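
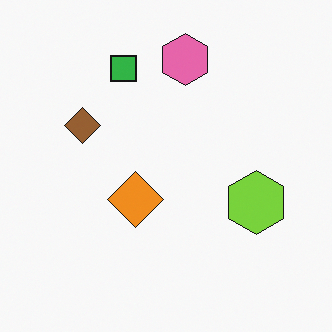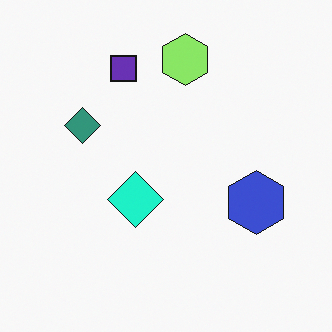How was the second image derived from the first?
It was hue-shifted through roughly a third of the color wheel.

Every shape's color has rotated by the same amount around the hue wheel — a uniform hue shift.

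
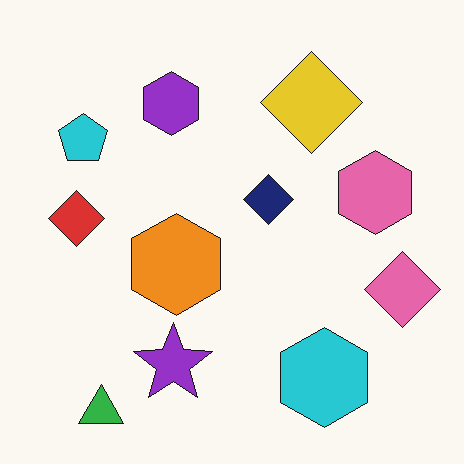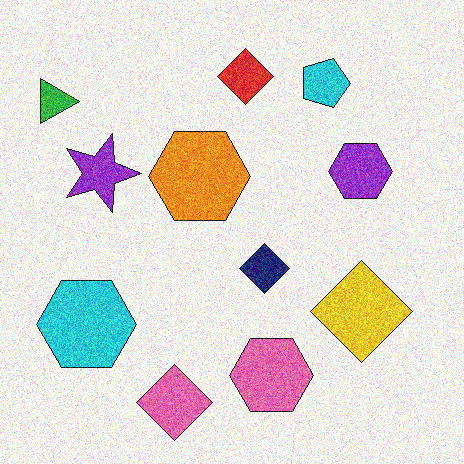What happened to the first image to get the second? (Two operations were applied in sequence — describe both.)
The transformation is: rotated 90° clockwise, then degraded with strong gaussian noise.

The green triangle sits in the bottom-left of the first image and the top-left of the second — consistent with a whole-image 90° clockwise rotation. Random speckle covers the whole image, including the flat background.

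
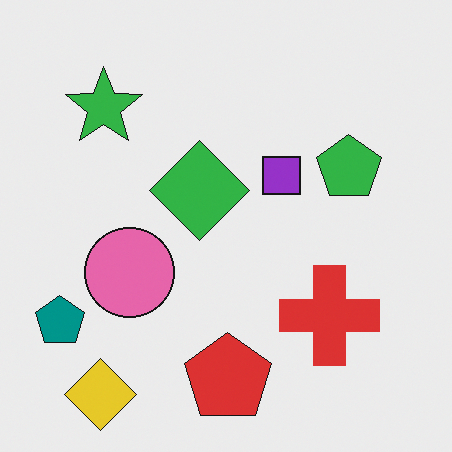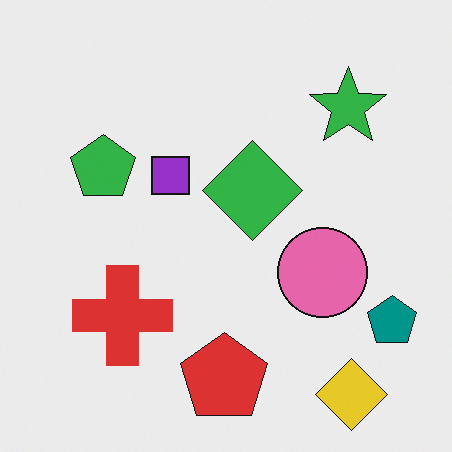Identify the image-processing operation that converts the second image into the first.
Flipped horizontally (left ↔ right).

The teal pentagon is in the bottom-right of the second image and the bottom-left of the first — shapes on opposite sides of the vertical midline have swapped in a mirror flip.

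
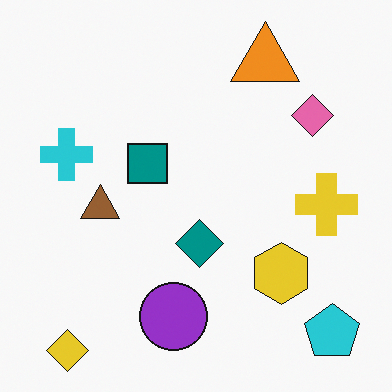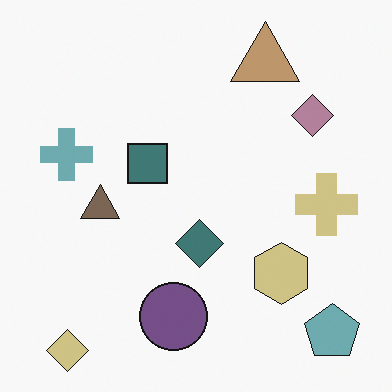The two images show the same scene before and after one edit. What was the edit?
The transformation is: heavily desaturated.

All colors are more muted and greyish — a global saturation change.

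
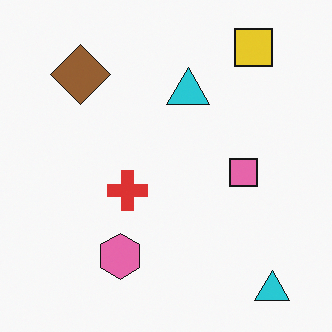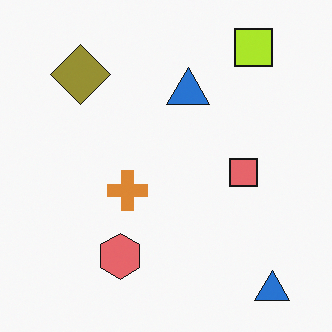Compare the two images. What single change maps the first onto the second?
The image was hue-shifted slightly.

Every shape's color has rotated by the same amount around the hue wheel — a uniform hue shift.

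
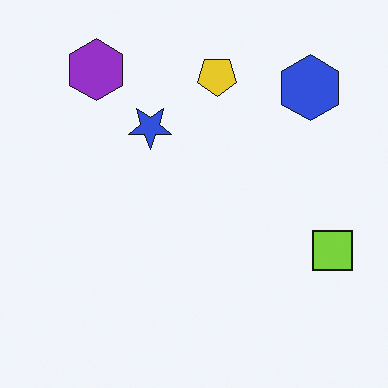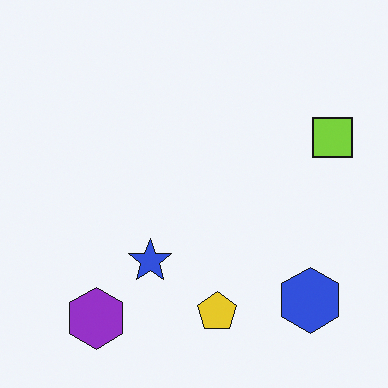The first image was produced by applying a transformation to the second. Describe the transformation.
The first image is the second flipped vertically (top ↔ bottom).

The purple hexagon is in the bottom-left of the second image and the top-left of the first — shapes on opposite sides of the horizontal midline have swapped in a mirror flip.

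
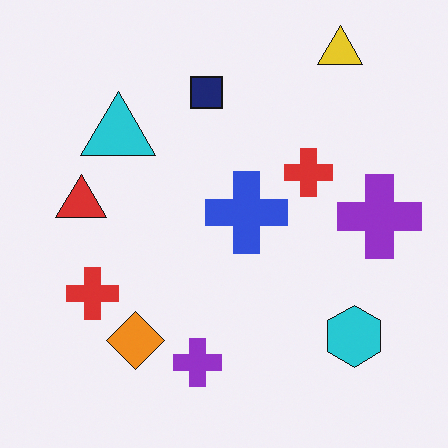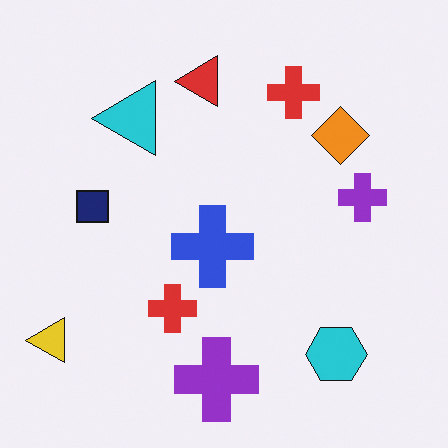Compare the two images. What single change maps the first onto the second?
This is the original image transposed (reflected across the top-left ↔ bottom-right diagonal).

Shapes have swapped their row and column positions — what was in the top-right is now in the bottom-left — a diagonal reflection.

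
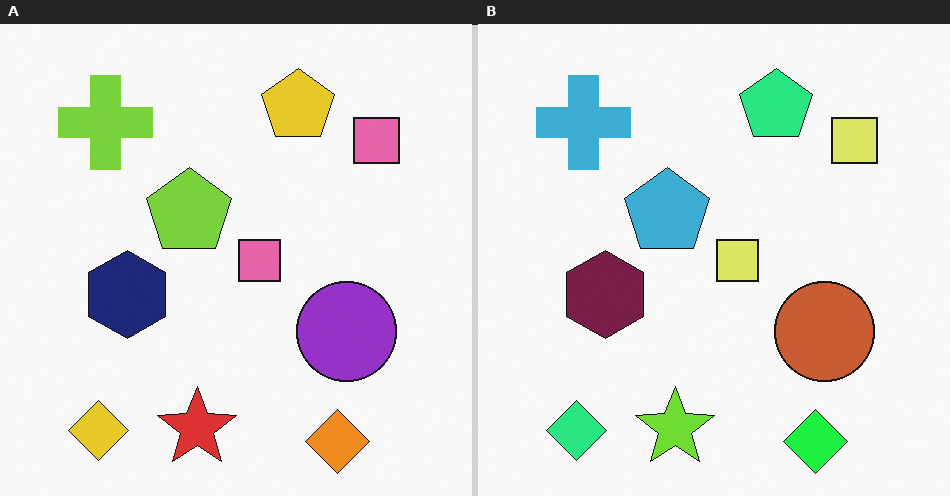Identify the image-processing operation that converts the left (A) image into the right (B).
Hue-shifted noticeably.

Every shape's color has rotated by the same amount around the hue wheel — a uniform hue shift.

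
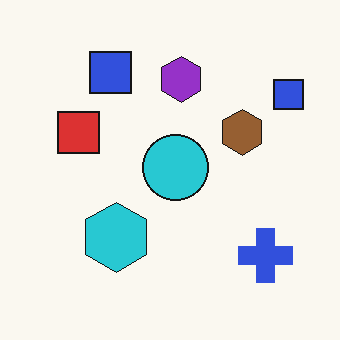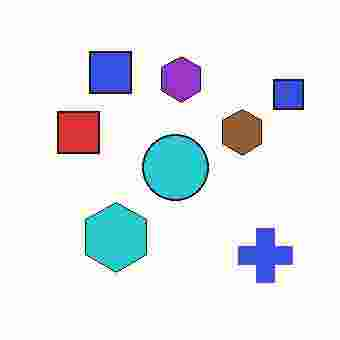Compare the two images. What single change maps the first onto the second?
The transformation is: heavily JPEG-compressed with obvious blocking artifacts.

Blocky 8×8 compression artifacts appear around shape edges and the flat background shows ringing — characteristic JPEG degradation.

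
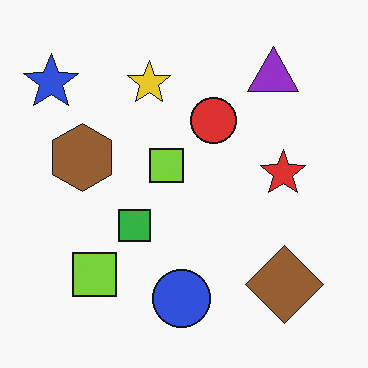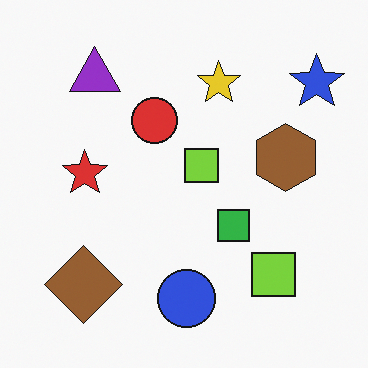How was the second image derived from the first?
The second image is the first flipped horizontally (left ↔ right).

The blue star is in the top-left of the first image and the top-right of the second — shapes on opposite sides of the vertical midline have swapped in a mirror flip.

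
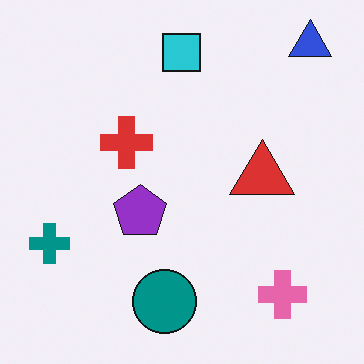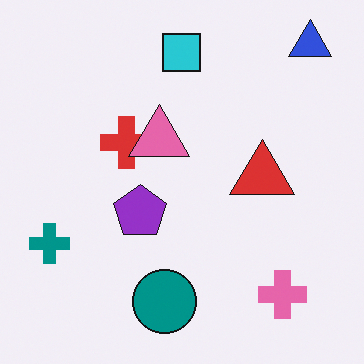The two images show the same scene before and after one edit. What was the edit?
The transformation is: overlaid with an additional pink triangle.

A pink triangle appears in the second image that is absent from the first.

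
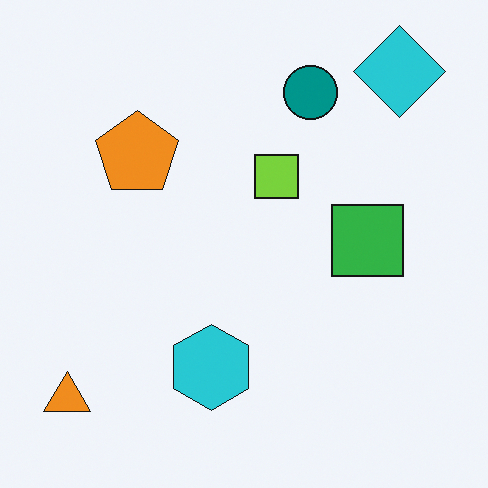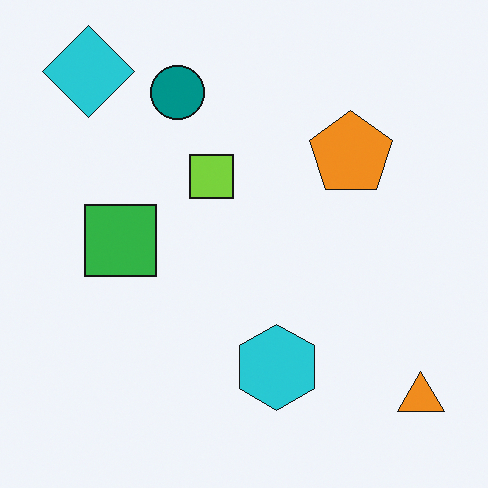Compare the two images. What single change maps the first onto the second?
This is the original image flipped horizontally (left ↔ right).

The orange triangle is in the bottom-left of the first image and the bottom-right of the second — shapes on opposite sides of the vertical midline have swapped in a mirror flip.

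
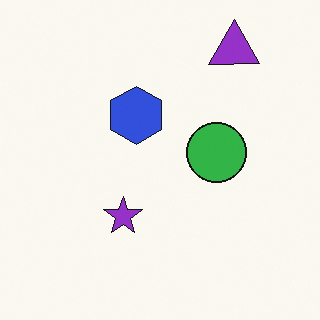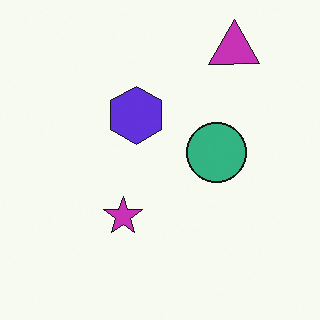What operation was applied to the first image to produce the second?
The image was hue-shifted by a small amount.

Every shape's color has rotated by the same amount around the hue wheel — a uniform hue shift.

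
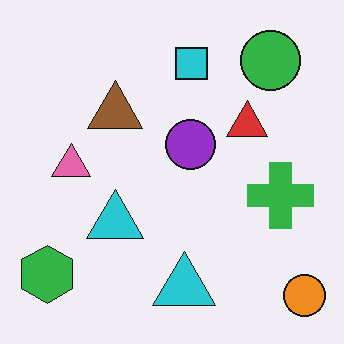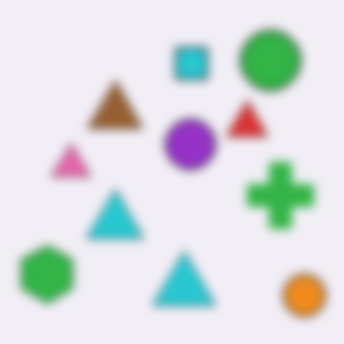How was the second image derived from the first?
The transformation is: heavily blurred.

Shape edges and outlines are uniformly softened across the whole image.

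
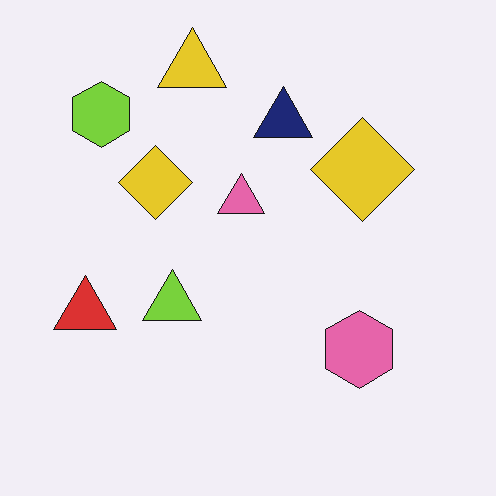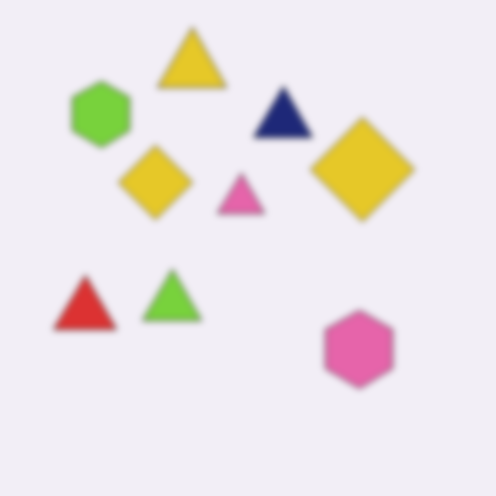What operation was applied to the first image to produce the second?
The image was moderately blurred.

Shape edges and outlines are uniformly softened across the whole image.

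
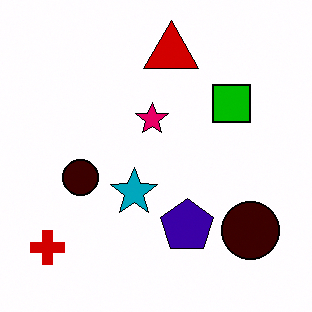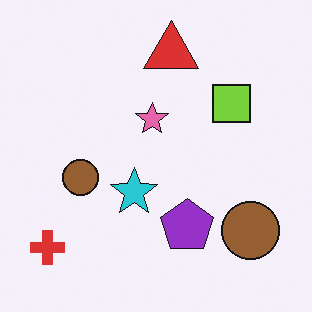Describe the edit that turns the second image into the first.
It was given much higher contrast.

Tones are pushed away from mid-grey across the whole image — a global contrast change.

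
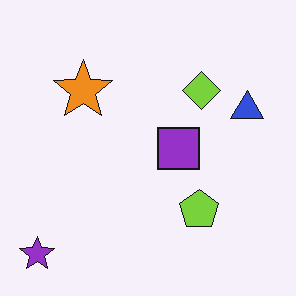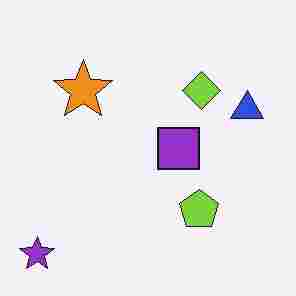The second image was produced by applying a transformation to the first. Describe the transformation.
This is the original image degraded with heavy JPEG compression.

Blocky 8×8 compression artifacts appear around shape edges and the flat background shows ringing — characteristic JPEG degradation.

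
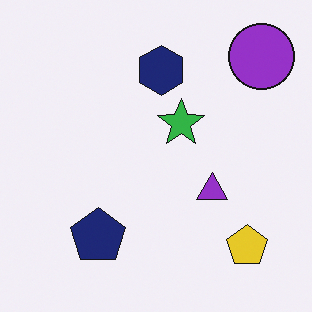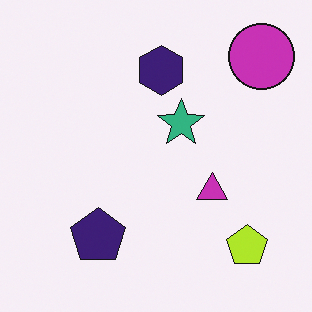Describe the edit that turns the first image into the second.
The image was hue-shifted slightly.

Every shape's color has rotated by the same amount around the hue wheel — a uniform hue shift.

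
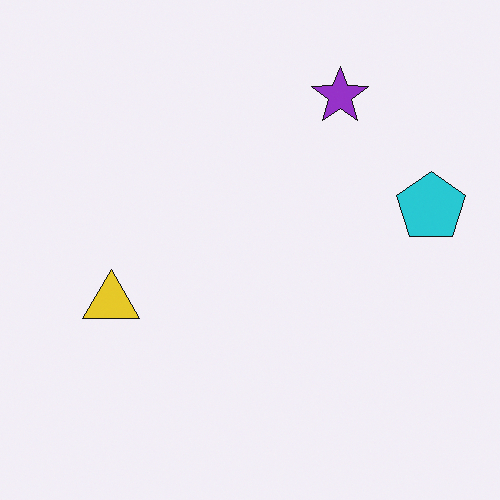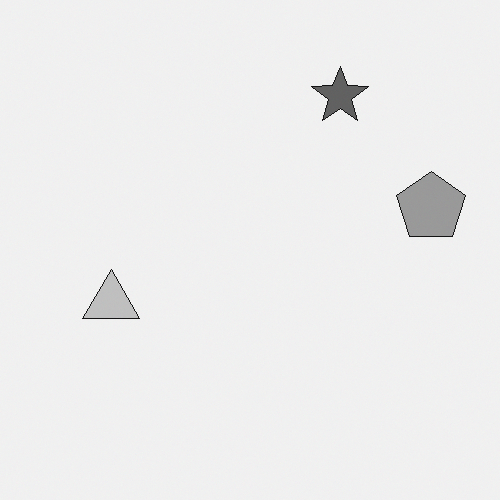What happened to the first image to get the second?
The second image is the first converted to grayscale.

All color is removed — every shape is now a shade of grey.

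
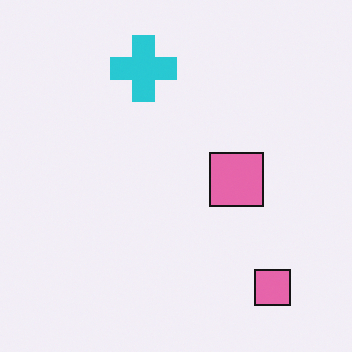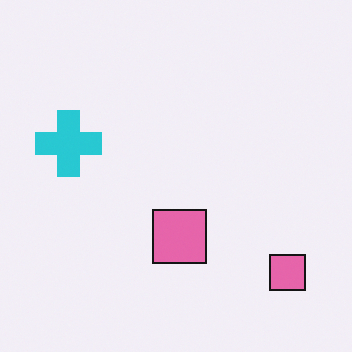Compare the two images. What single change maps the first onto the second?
It was transposed (reflected across the top-left ↔ bottom-right diagonal).

Shapes have swapped their row and column positions — what was in the top-right is now in the bottom-left — a diagonal reflection.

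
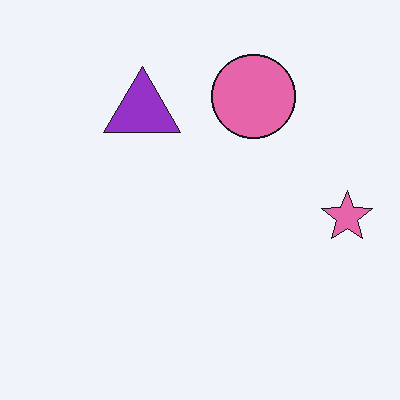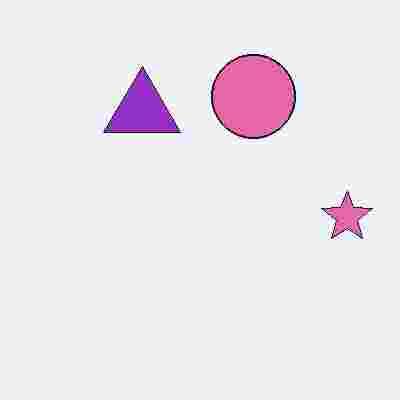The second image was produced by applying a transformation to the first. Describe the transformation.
The second image is the first heavily JPEG-compressed with obvious blocking artifacts.

Blocky 8×8 compression artifacts appear around shape edges and the flat background shows ringing — characteristic JPEG degradation.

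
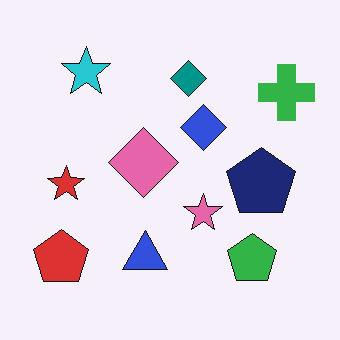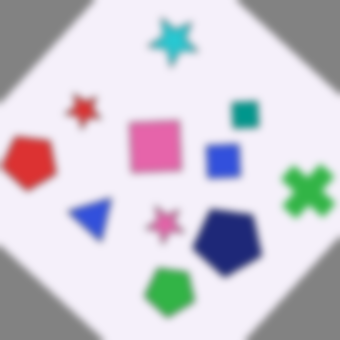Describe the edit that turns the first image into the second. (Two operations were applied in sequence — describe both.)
The image was rotated clockwise by a large amount — several tens of degrees, then moderately blurred.

Every shape is tilted by the same angle and the image corners show triangular fill wedges — a whole-image rotation by a non-right angle. Shape edges and outlines are uniformly softened across the whole image.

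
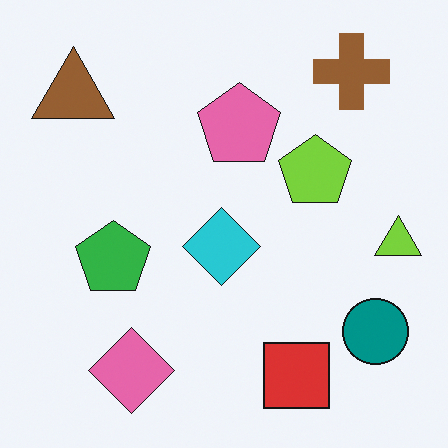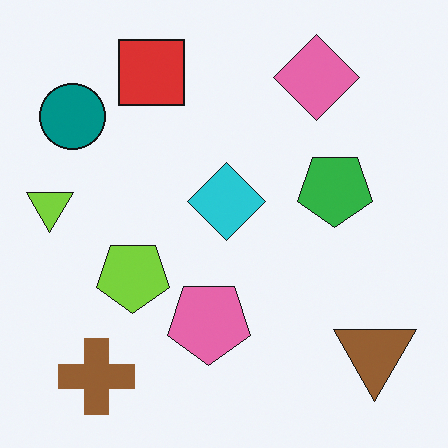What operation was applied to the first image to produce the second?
Rotated 180°.

The brown triangle sits in the top-left of the first image and the bottom-right of the second — consistent with a whole-image 180° rotation.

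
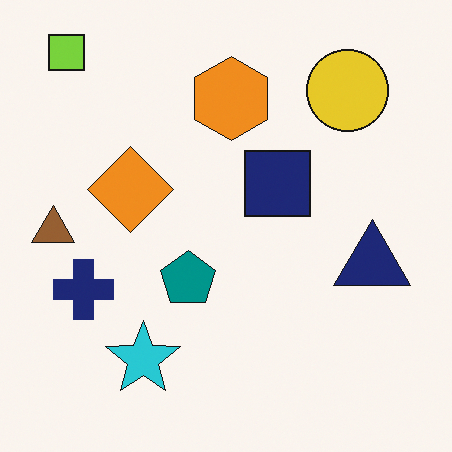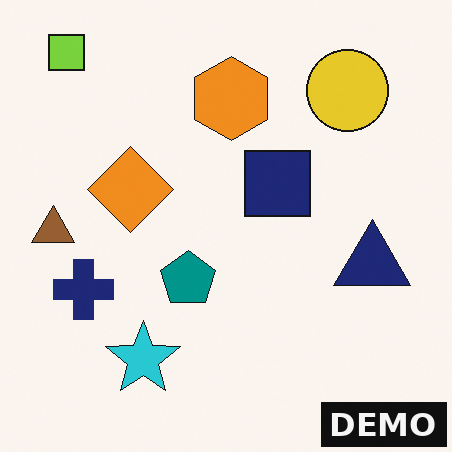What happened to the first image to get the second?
It was watermarked with the text "DEMO" in the lower-right corner.

A dark label reading "DEMO" appears in the lower-right corner.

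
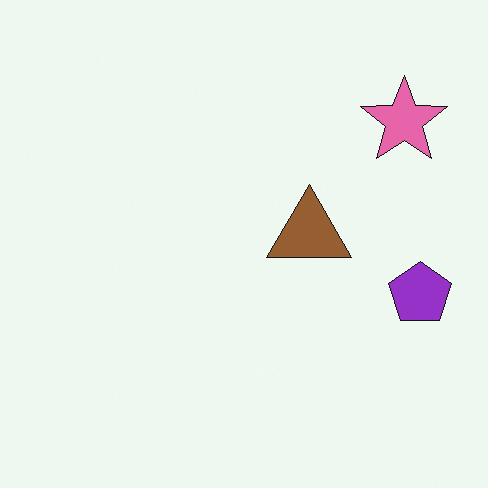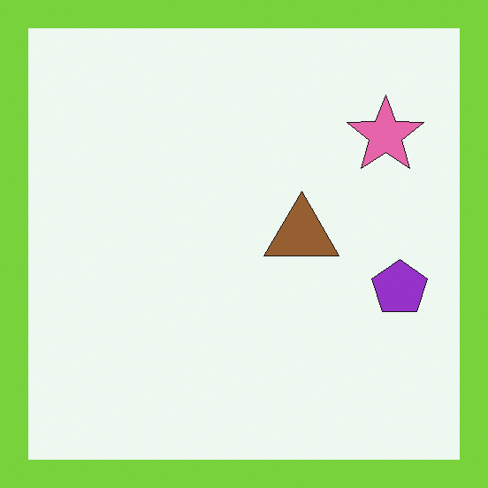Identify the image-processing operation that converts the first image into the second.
The image was framed with a lime border.

A solid lime frame runs around the edge of the second image, with the content slightly shrunk inside it.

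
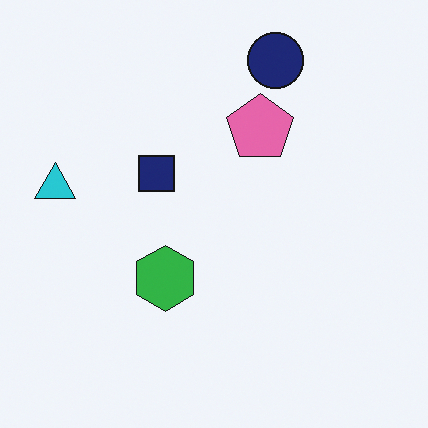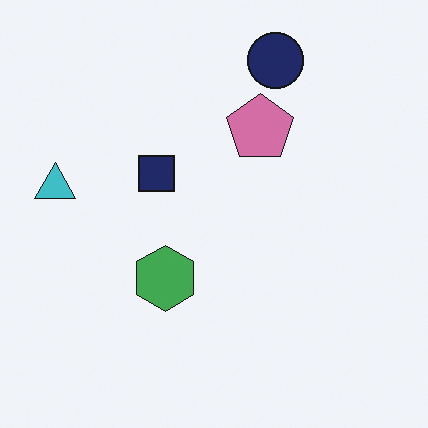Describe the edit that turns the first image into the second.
It was slightly desaturated.

All colors are more muted and greyish — a global saturation change.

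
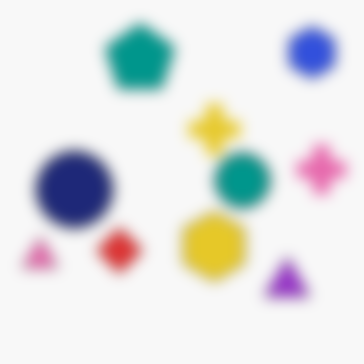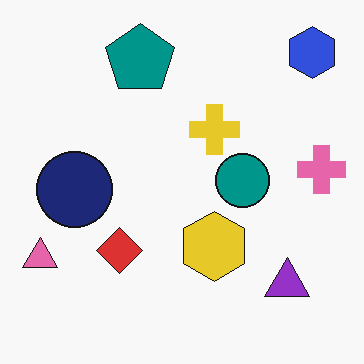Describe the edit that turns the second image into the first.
It was heavily blurred.

Shape edges and outlines are uniformly softened across the whole image.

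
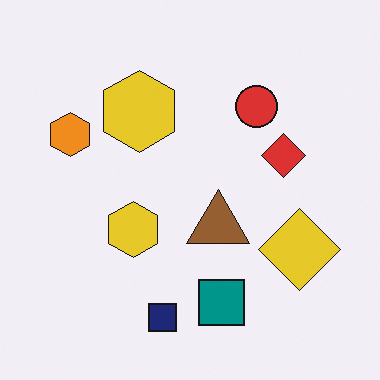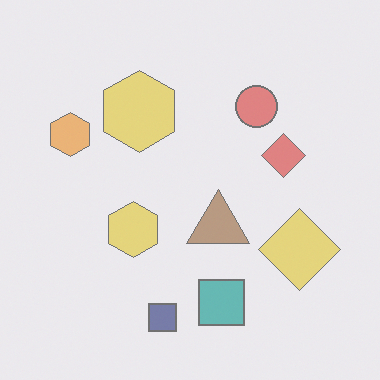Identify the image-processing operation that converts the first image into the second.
It was washed out (contrast reduced).

Tones are pushed toward mid-grey across the whole image — a global contrast change.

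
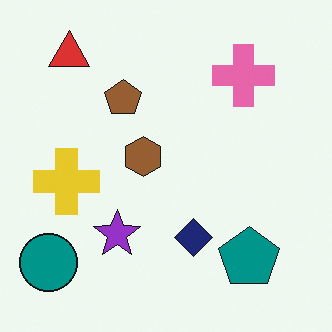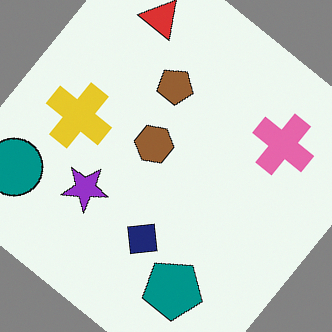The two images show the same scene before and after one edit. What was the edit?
Rotated clockwise by a large amount — several tens of degrees.

Every shape is tilted by the same angle and the image corners show triangular fill wedges — a whole-image rotation by a non-right angle.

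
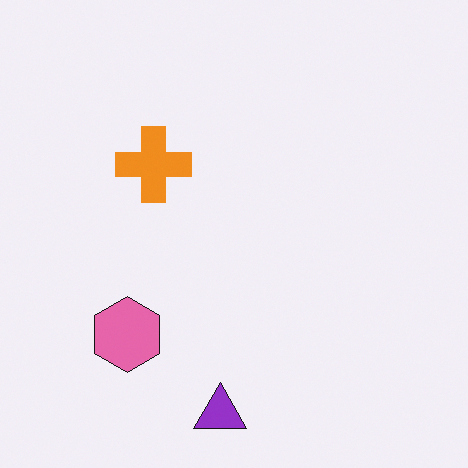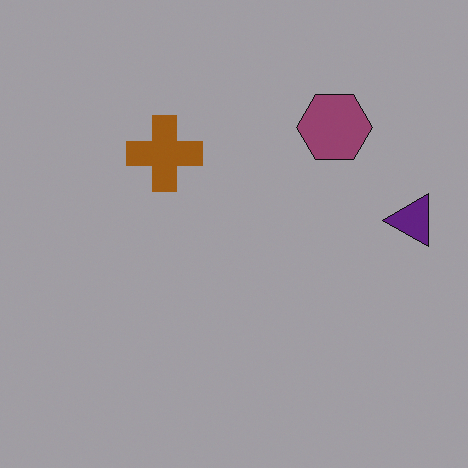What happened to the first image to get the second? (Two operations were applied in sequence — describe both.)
The second image is the first transposed (reflected across the top-left ↔ bottom-right diagonal), then darkened a lot.

Shapes have swapped their row and column positions — what was in the top-right is now in the bottom-left — a diagonal reflection. Every pixel — background and shapes alike — is uniformly darkened.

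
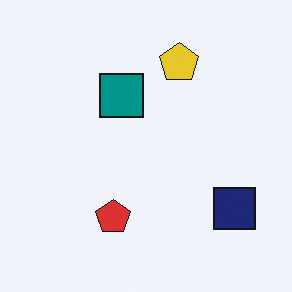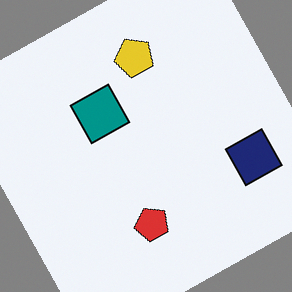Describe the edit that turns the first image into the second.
The transformation is: rotated counter-clockwise by a clearly visible amount.

Every shape is tilted by the same angle and the image corners show triangular fill wedges — a whole-image rotation by a non-right angle.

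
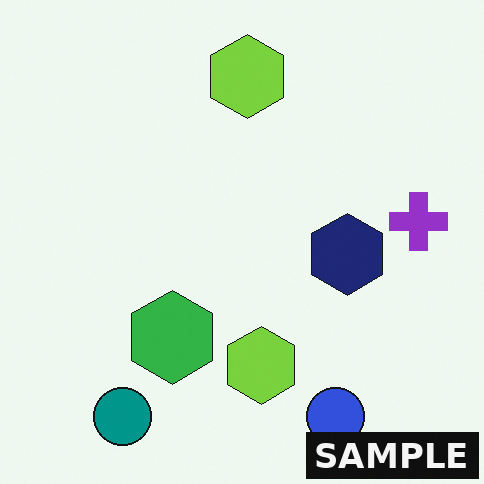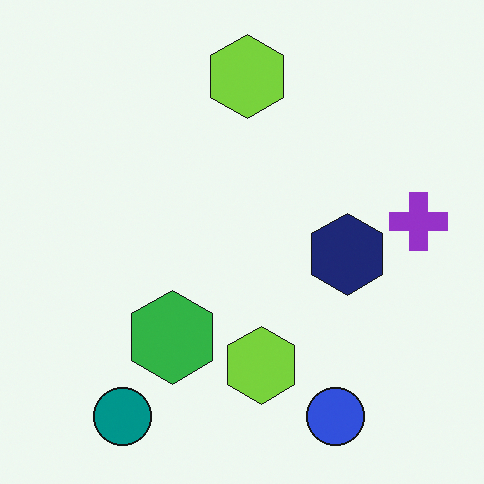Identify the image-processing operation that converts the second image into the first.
The image was watermarked with the text "SAMPLE" in the lower-right corner.

A dark label reading "SAMPLE" appears in the lower-right corner.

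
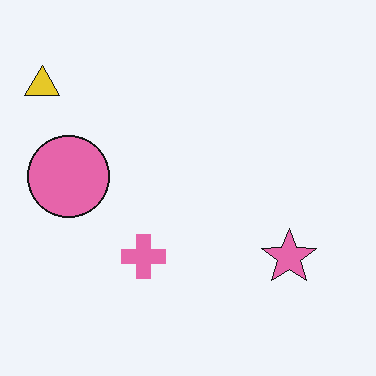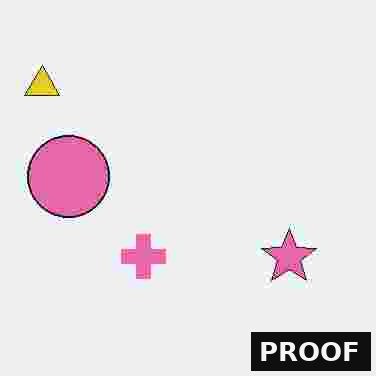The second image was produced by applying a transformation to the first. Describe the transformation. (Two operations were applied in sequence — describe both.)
The transformation is: degraded with heavy JPEG compression, then watermarked with the text "PROOF" in the lower-right corner.

Blocky 8×8 compression artifacts appear around shape edges and the flat background shows ringing — characteristic JPEG degradation. A dark label reading "PROOF" appears in the lower-right corner.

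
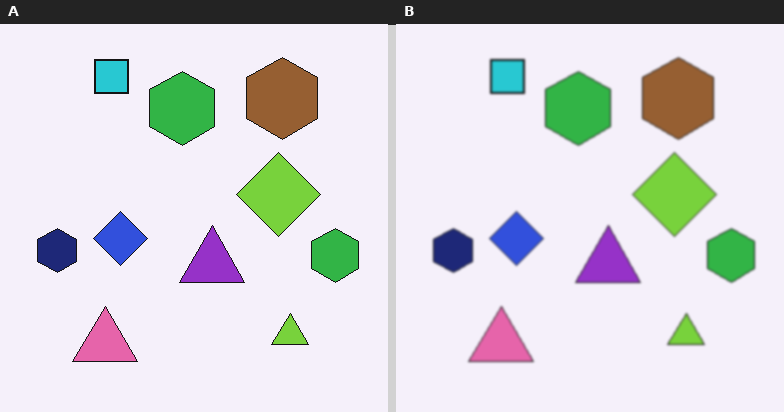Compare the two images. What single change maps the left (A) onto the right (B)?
Lightly blurred.

Shape edges and outlines are uniformly softened across the whole image.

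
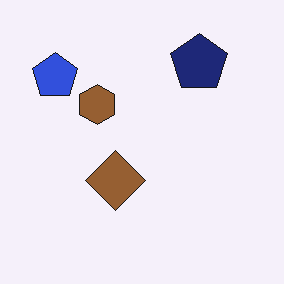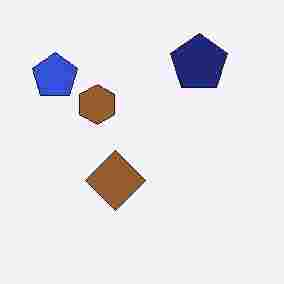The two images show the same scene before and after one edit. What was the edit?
This is the original image degraded with heavy JPEG compression.

Blocky 8×8 compression artifacts appear around shape edges and the flat background shows ringing — characteristic JPEG degradation.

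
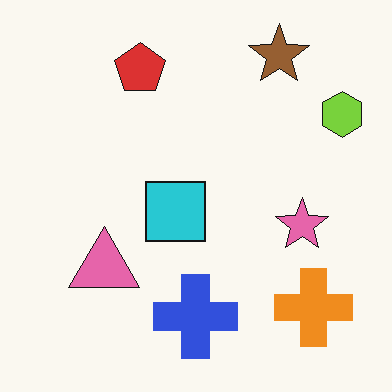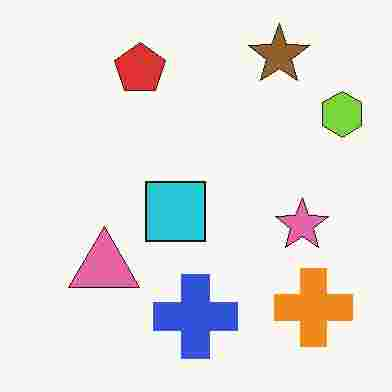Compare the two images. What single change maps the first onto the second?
The image was degraded with heavy JPEG compression.

Blocky 8×8 compression artifacts appear around shape edges and the flat background shows ringing — characteristic JPEG degradation.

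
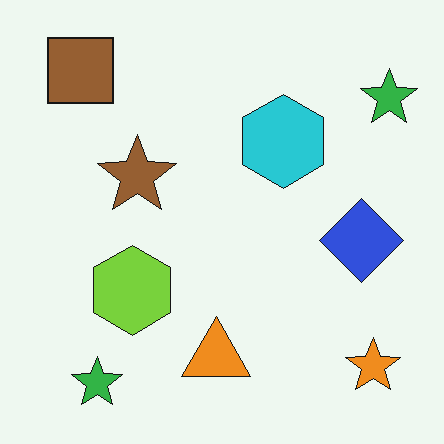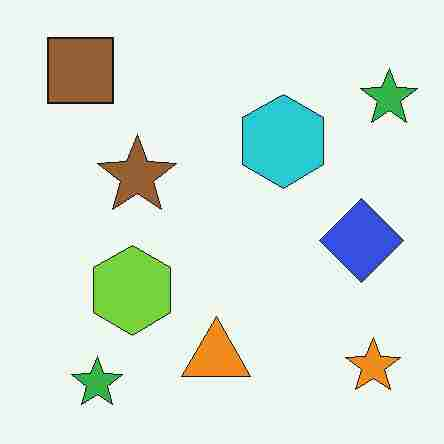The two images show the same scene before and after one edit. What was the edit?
The second image is the first heavily JPEG-compressed with obvious blocking artifacts.

Blocky 8×8 compression artifacts appear around shape edges and the flat background shows ringing — characteristic JPEG degradation.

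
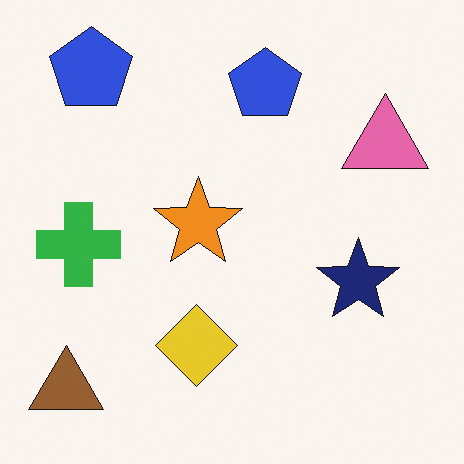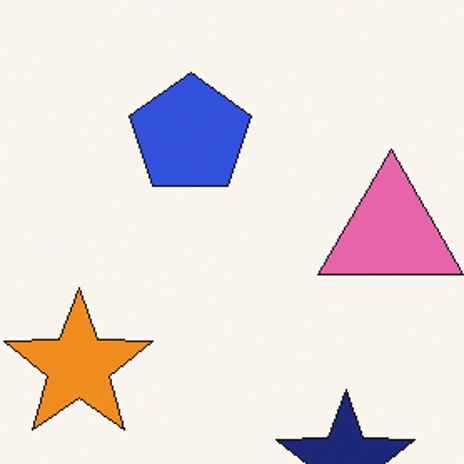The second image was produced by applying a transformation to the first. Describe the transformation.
The image was cropped tightly and scaled back up.

The visible shapes are larger and the field of view is narrower; shapes near the original edges may be partly or wholly outside the frame — a crop-and-rescale.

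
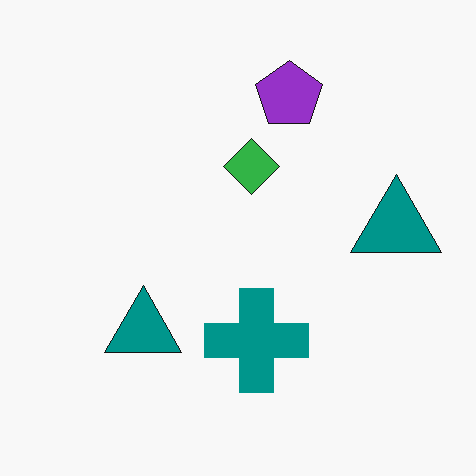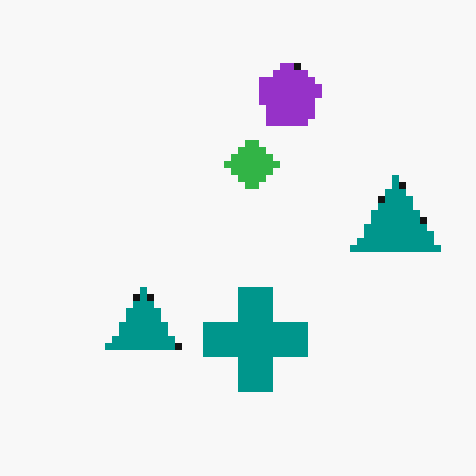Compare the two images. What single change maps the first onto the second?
This is the original image pixelated into visible square blocks.

Shapes are reduced to large square blocks; fine edges and outlines are lost — a downscale-then-upscale (mosaic) effect.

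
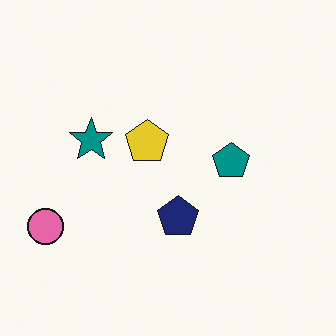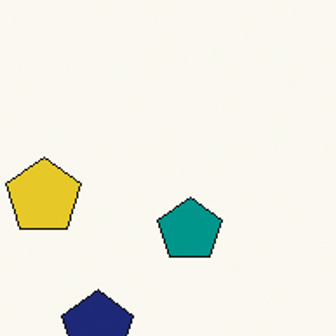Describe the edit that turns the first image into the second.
It was cropped to a noticeably smaller region and rescaled.

The visible shapes are larger and the field of view is narrower; shapes near the original edges may be partly or wholly outside the frame — a crop-and-rescale.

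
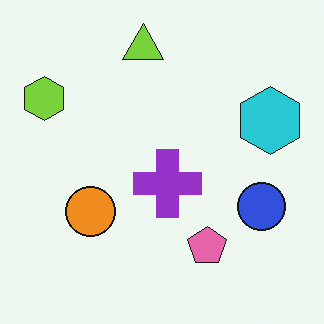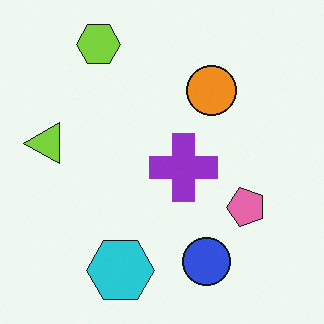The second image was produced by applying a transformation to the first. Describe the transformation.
The image was transposed (reflected across the top-left ↔ bottom-right diagonal).

Shapes have swapped their row and column positions — what was in the top-right is now in the bottom-left — a diagonal reflection.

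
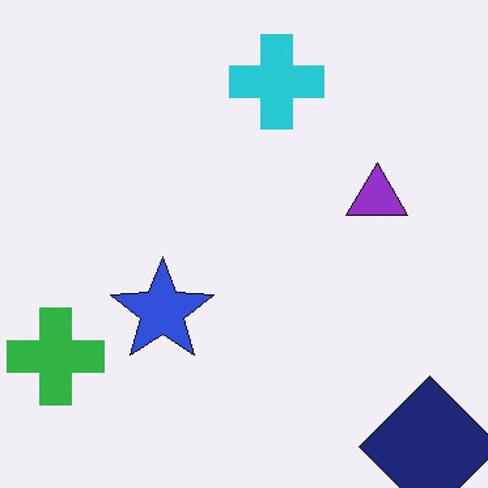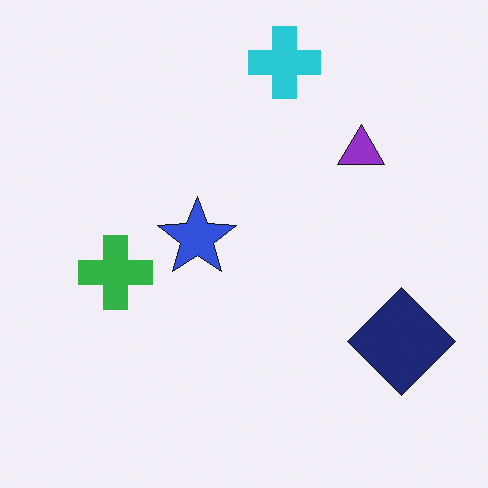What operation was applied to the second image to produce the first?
It was cropped to a modestly smaller region and rescaled.

The visible shapes are larger and the field of view is narrower; shapes near the original edges may be partly or wholly outside the frame — a crop-and-rescale.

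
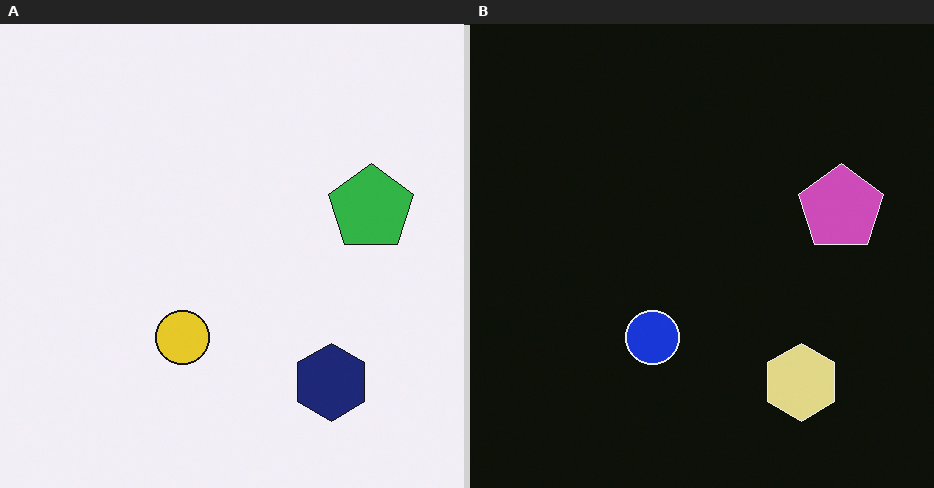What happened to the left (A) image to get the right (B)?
It was color-inverted (negative).

The light background has become dark and every shape's color is its complement — a photographic negative.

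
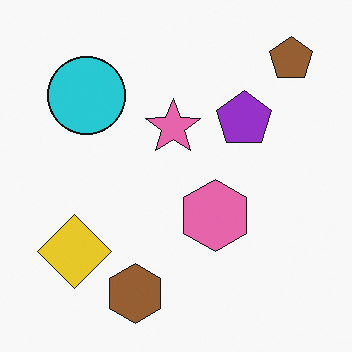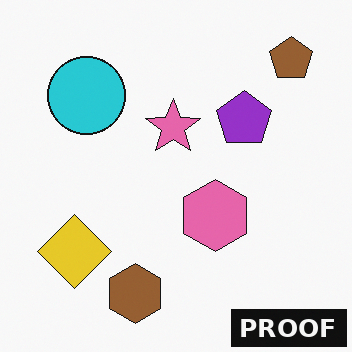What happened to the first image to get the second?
The image was watermarked with the text "PROOF" in the lower-right corner.

A dark label reading "PROOF" appears in the lower-right corner.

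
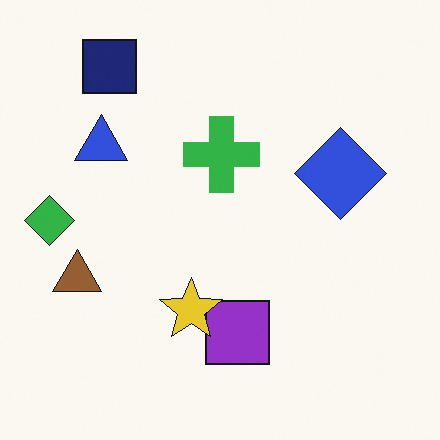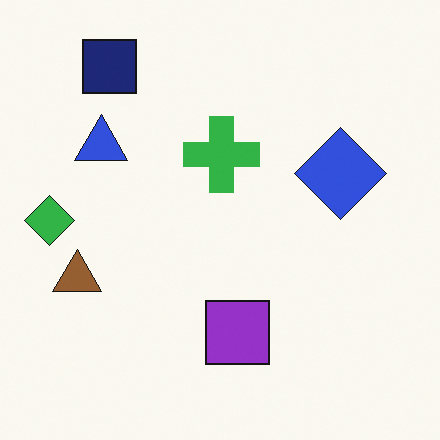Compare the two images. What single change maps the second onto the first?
Overlaid with an additional yellow star.

A yellow star appears in the first image that is absent from the second.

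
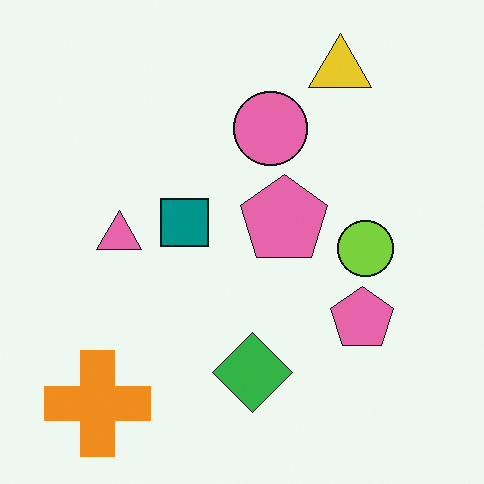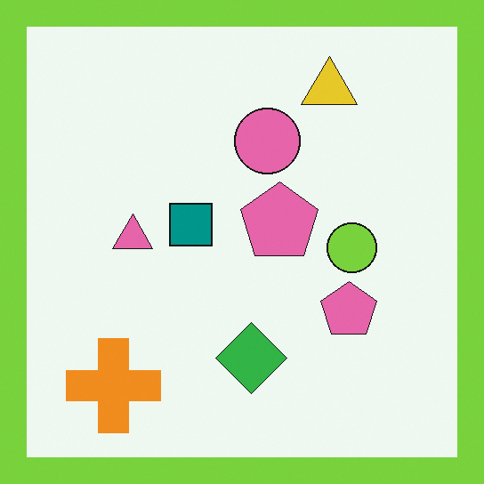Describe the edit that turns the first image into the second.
This is the original image framed with a lime border.

A solid lime frame runs around the edge of the second image, with the content slightly shrunk inside it.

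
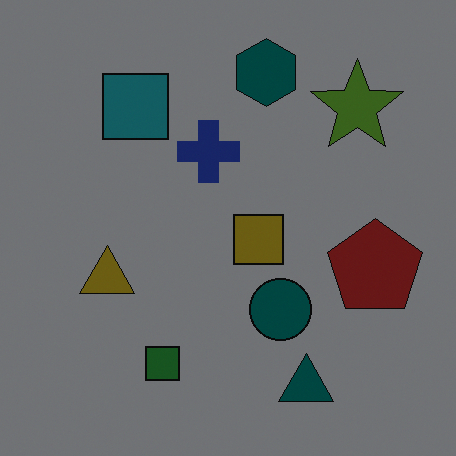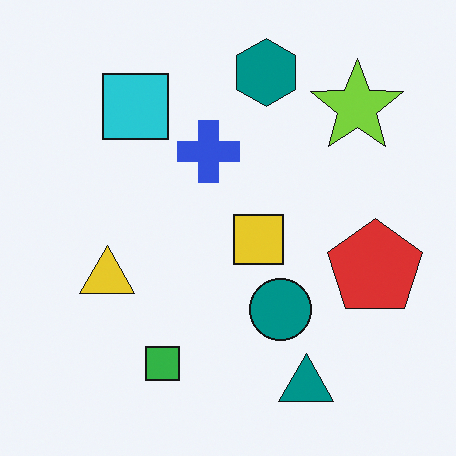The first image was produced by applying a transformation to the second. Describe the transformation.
The transformation is: darkened a lot.

Every pixel — background and shapes alike — is uniformly darkened.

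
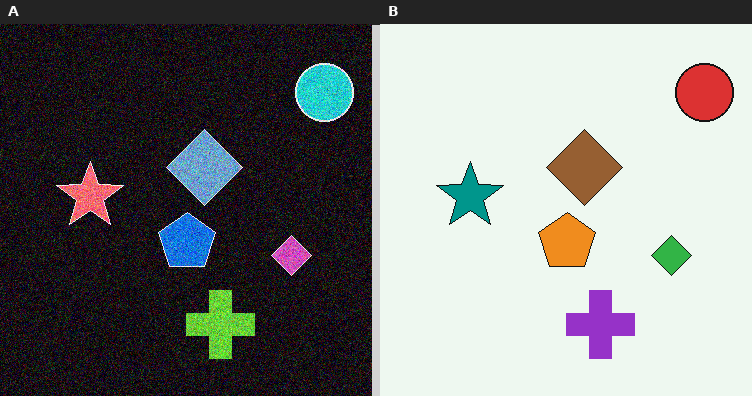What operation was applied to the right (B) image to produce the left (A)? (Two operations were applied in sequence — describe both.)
The image was color-inverted (negative), then degraded with strong gaussian noise.

The light background has become dark and every shape's color is its complement — a photographic negative. Random speckle covers the whole image, including the flat background.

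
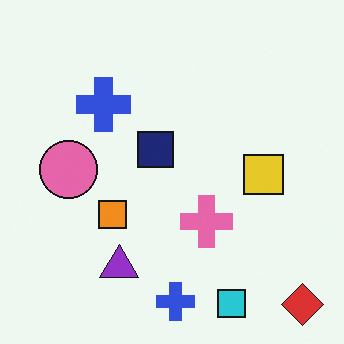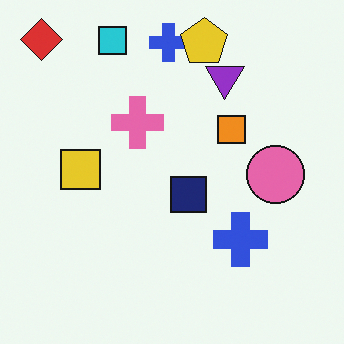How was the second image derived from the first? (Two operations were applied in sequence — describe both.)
The transformation is: rotated 180°, then overlaid with an additional yellow pentagon.

The red diamond sits in the bottom-right of the first image and the top-left of the second — consistent with a whole-image 180° rotation. A yellow pentagon appears in the second image that is absent from the first.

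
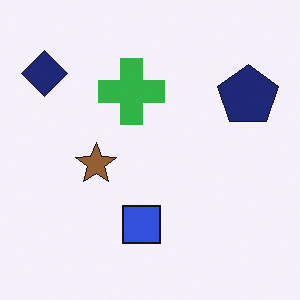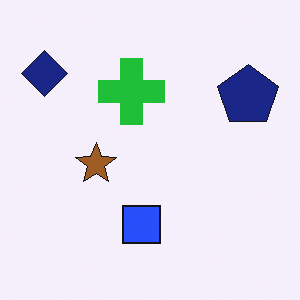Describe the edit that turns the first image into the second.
The image was slightly oversaturated.

All colors are more vivid — a global saturation change.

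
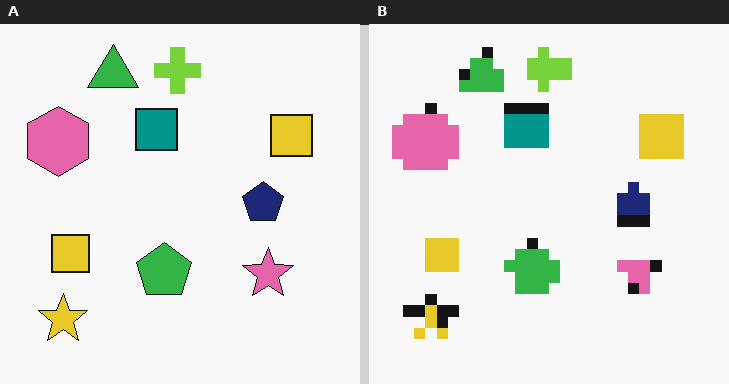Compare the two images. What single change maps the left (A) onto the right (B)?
The transformation is: heavily pixelated into large blocks.

Shapes are reduced to large square blocks; fine edges and outlines are lost — a downscale-then-upscale (mosaic) effect.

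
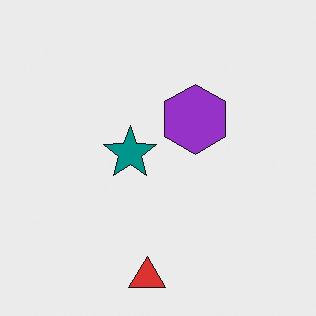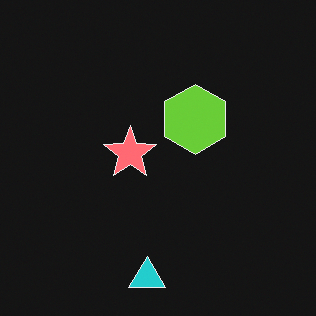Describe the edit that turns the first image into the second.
The second image is the first color-inverted (negative).

The light background has become dark and every shape's color is its complement — a photographic negative.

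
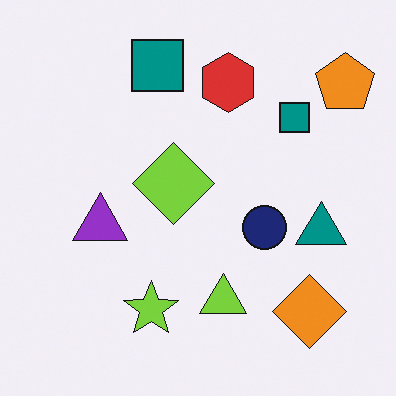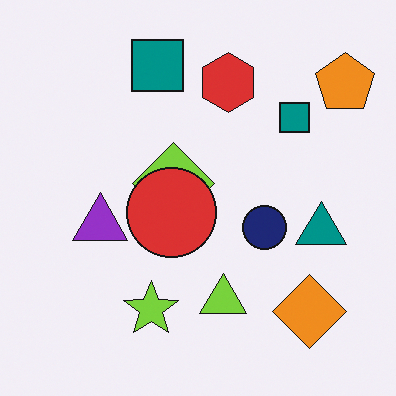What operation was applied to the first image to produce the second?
It was overlaid with an additional red circle.

A red circle appears in the second image that is absent from the first.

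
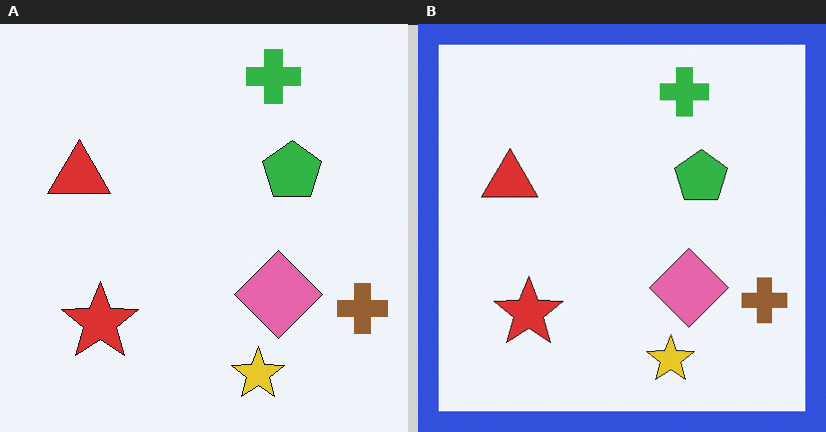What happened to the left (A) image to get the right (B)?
The transformation is: framed with a blue border.

A solid blue frame runs around the edge of the right (B) image, with the content slightly shrunk inside it.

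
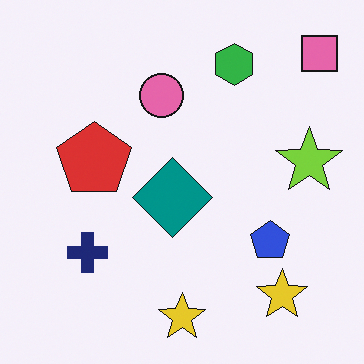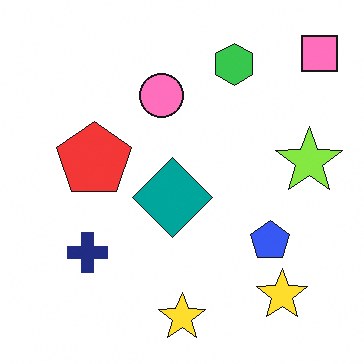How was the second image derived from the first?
The transformation is: brightened a little.

Every pixel — background and shapes alike — is uniformly brightened.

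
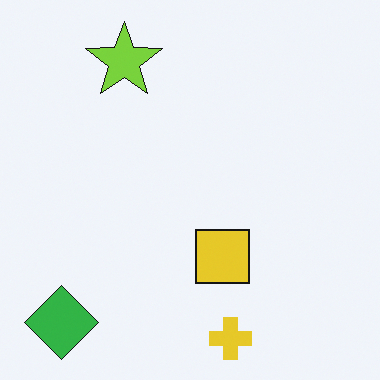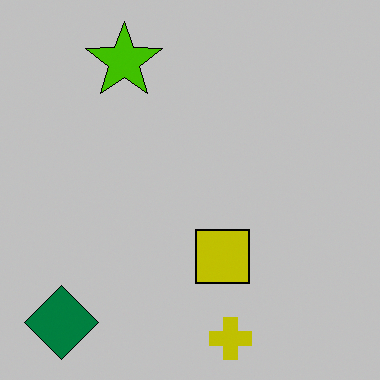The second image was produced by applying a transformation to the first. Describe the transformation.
The second image is the first heavily posterized to just a handful of flat colors.

Each flat color has snapped to a coarser quantized level — most visibly, the near-white background has dropped to a flat grey.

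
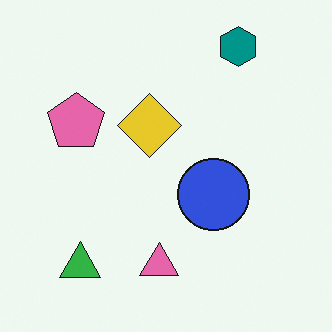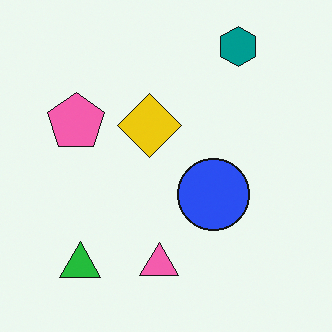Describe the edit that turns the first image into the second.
This is the original image slightly oversaturated.

All colors are more vivid — a global saturation change.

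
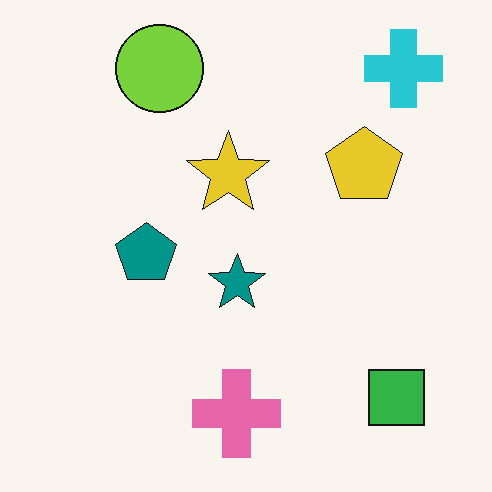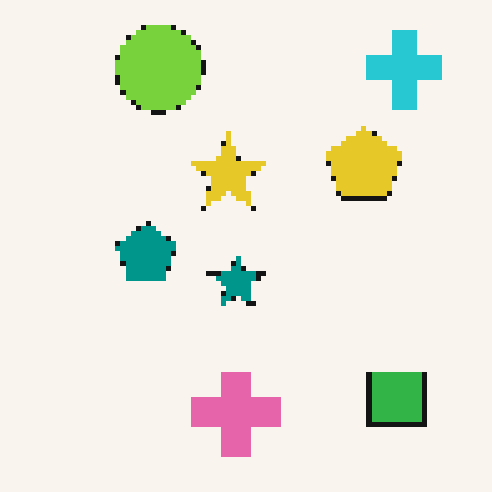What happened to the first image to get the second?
The image was lightly pixelated (a mild mosaic effect).

Shapes are reduced to large square blocks; fine edges and outlines are lost — a downscale-then-upscale (mosaic) effect.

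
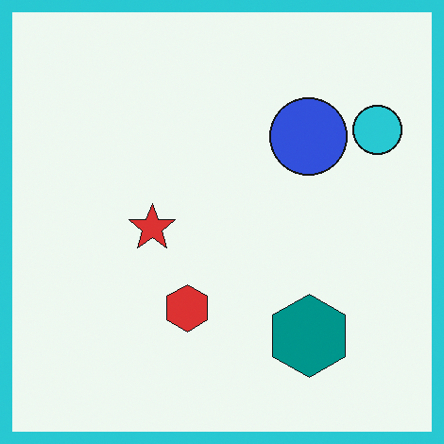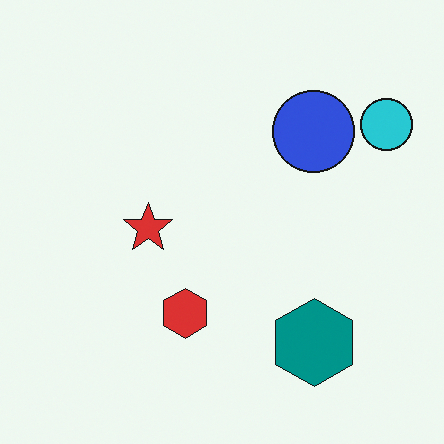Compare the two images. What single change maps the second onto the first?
The transformation is: framed with a cyan border.

A solid cyan frame runs around the edge of the first image, with the content slightly shrunk inside it.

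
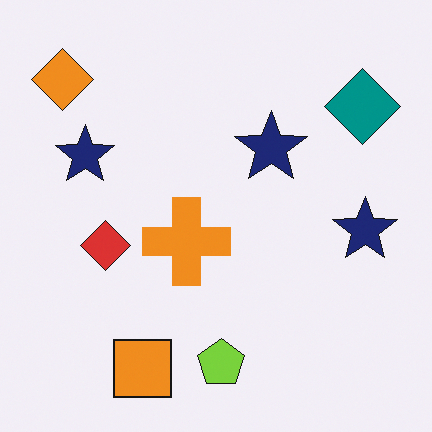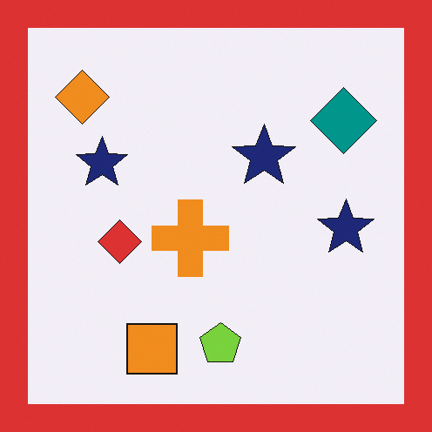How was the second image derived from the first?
Framed with a red border.

A solid red frame runs around the edge of the second image, with the content slightly shrunk inside it.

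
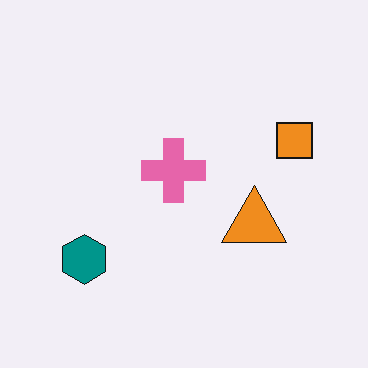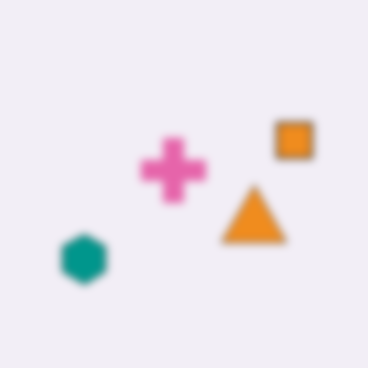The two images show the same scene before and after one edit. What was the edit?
The second image is the first moderately blurred.

Shape edges and outlines are uniformly softened across the whole image.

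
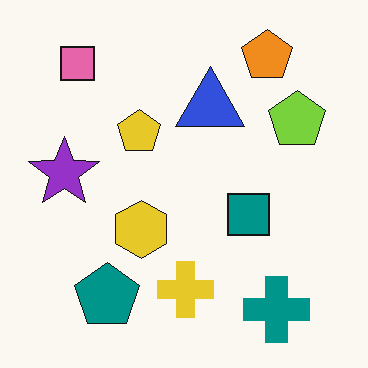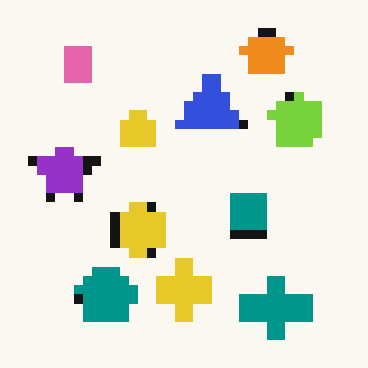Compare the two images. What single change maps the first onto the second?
Coarsely pixelated.

Shapes are reduced to large square blocks; fine edges and outlines are lost — a downscale-then-upscale (mosaic) effect.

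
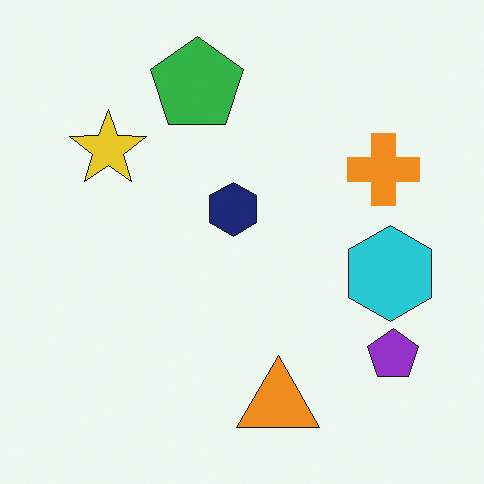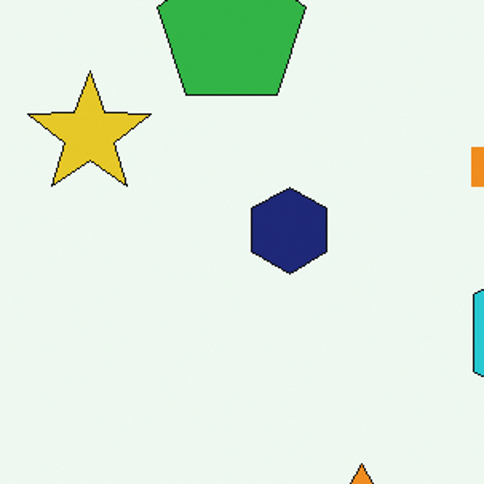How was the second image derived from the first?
It was cropped to a modestly smaller region and rescaled.

The visible shapes are larger and the field of view is narrower; shapes near the original edges may be partly or wholly outside the frame — a crop-and-rescale.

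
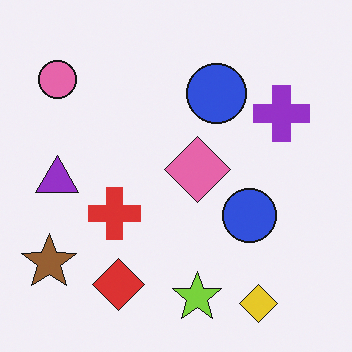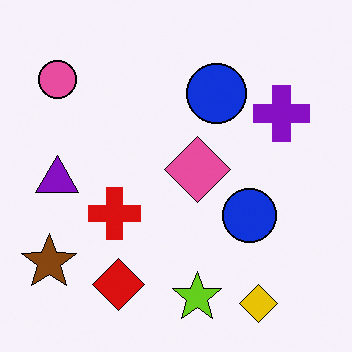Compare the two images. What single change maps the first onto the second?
Given slightly increased contrast.

Tones are pushed away from mid-grey across the whole image — a global contrast change.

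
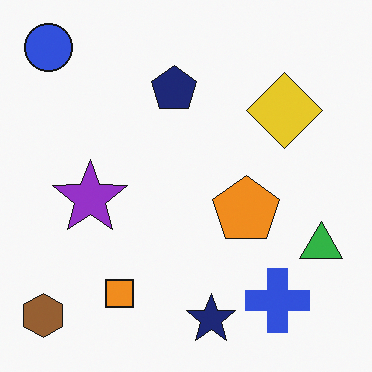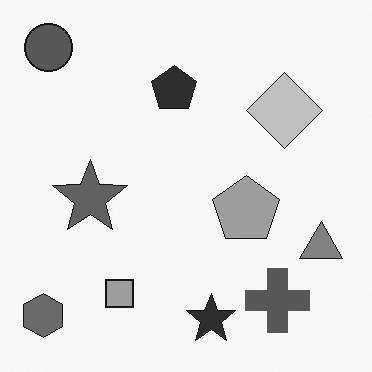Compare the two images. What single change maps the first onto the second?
The image was converted to grayscale.

All color is removed — every shape is now a shade of grey.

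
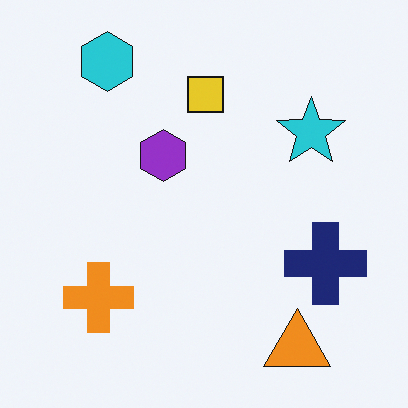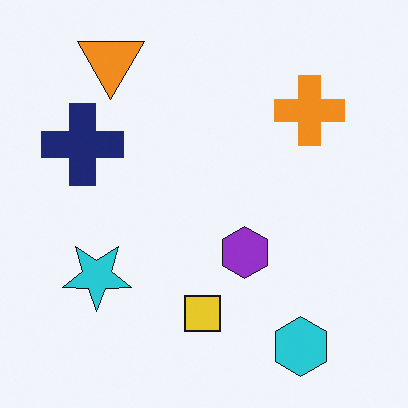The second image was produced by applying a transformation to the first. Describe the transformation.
The transformation is: rotated 180°.

The cyan hexagon sits in the top-left of the first image and the bottom-right of the second — consistent with a whole-image 180° rotation.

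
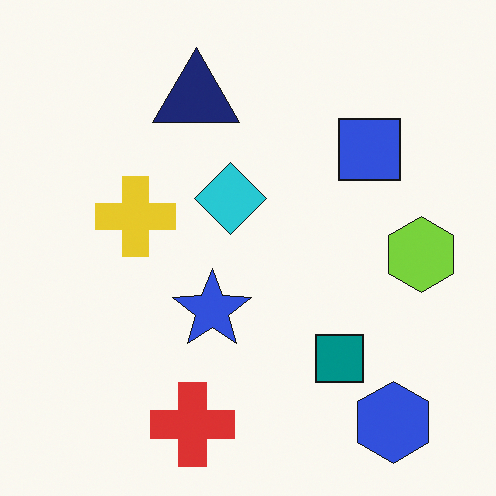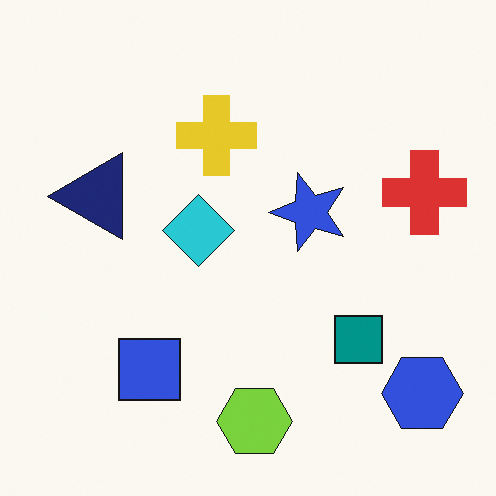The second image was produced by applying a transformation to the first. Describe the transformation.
It was transposed (reflected across the top-left ↔ bottom-right diagonal).

Shapes have swapped their row and column positions — what was in the top-right is now in the bottom-left — a diagonal reflection.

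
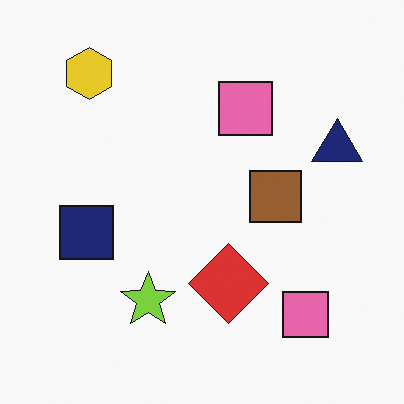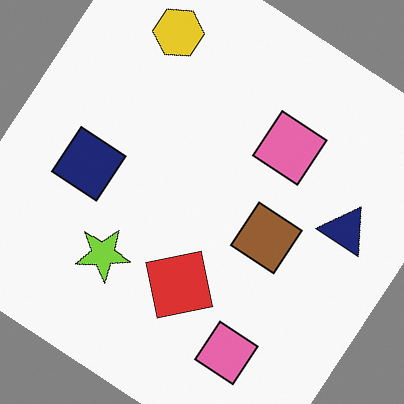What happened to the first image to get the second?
This is the original image rotated clockwise by a large amount — several tens of degrees.

Every shape is tilted by the same angle and the image corners show triangular fill wedges — a whole-image rotation by a non-right angle.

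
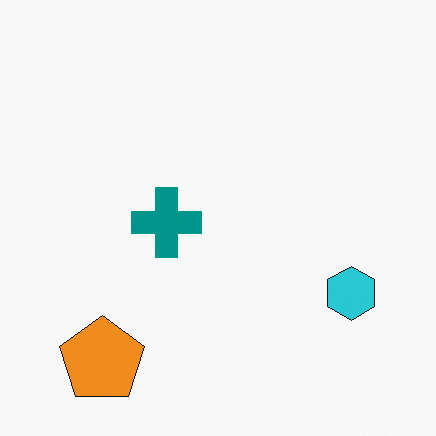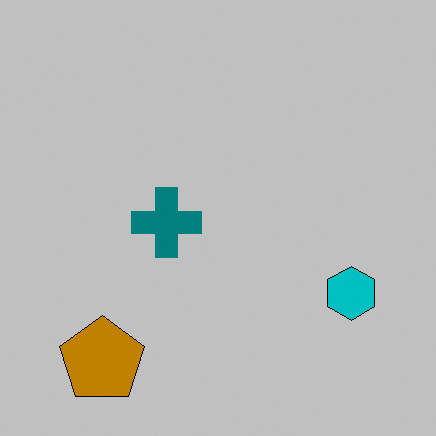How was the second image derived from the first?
This is the original image aggressively posterized.

Each flat color has snapped to a coarser quantized level — most visibly, the near-white background has dropped to a flat grey.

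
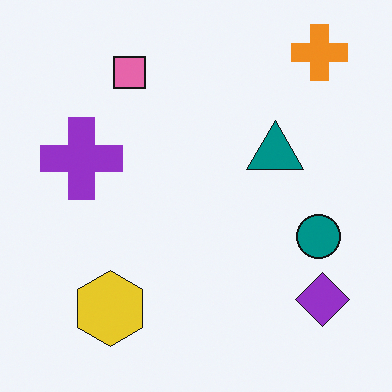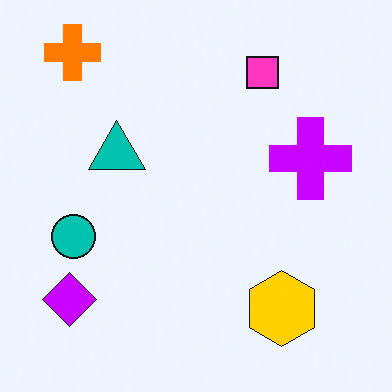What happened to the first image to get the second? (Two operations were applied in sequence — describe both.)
The image was flipped horizontally (left ↔ right), then made much more vivid (saturation change).

The purple diamond is in the bottom-right of the first image and the bottom-left of the second — shapes on opposite sides of the vertical midline have swapped in a mirror flip. All colors are more vivid — a global saturation change.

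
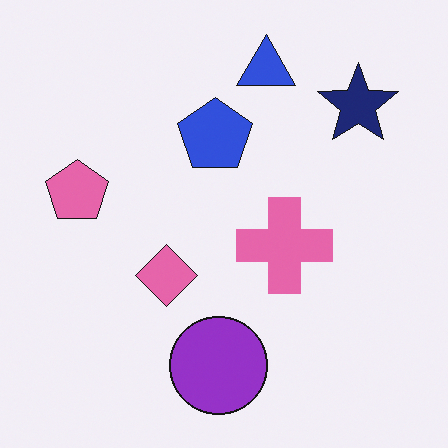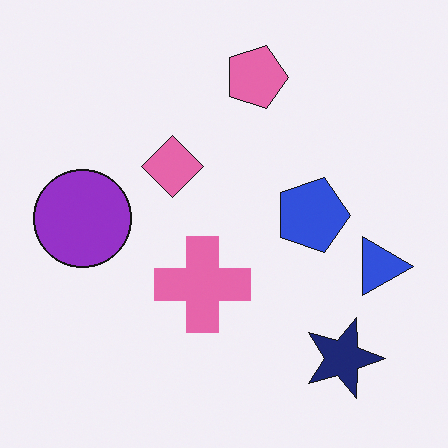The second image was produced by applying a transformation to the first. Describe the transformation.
It was rotated 90° clockwise.

The navy star sits in the top-right of the first image and the bottom-right of the second — consistent with a whole-image 90° clockwise rotation.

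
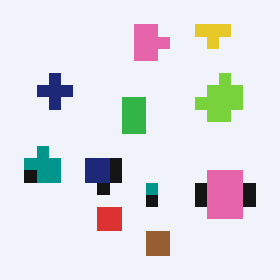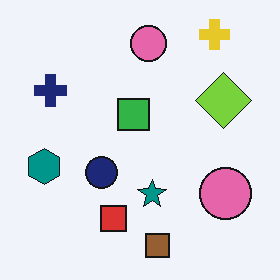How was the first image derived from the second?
This is the original image coarsely pixelated.

Shapes are reduced to large square blocks; fine edges and outlines are lost — a downscale-then-upscale (mosaic) effect.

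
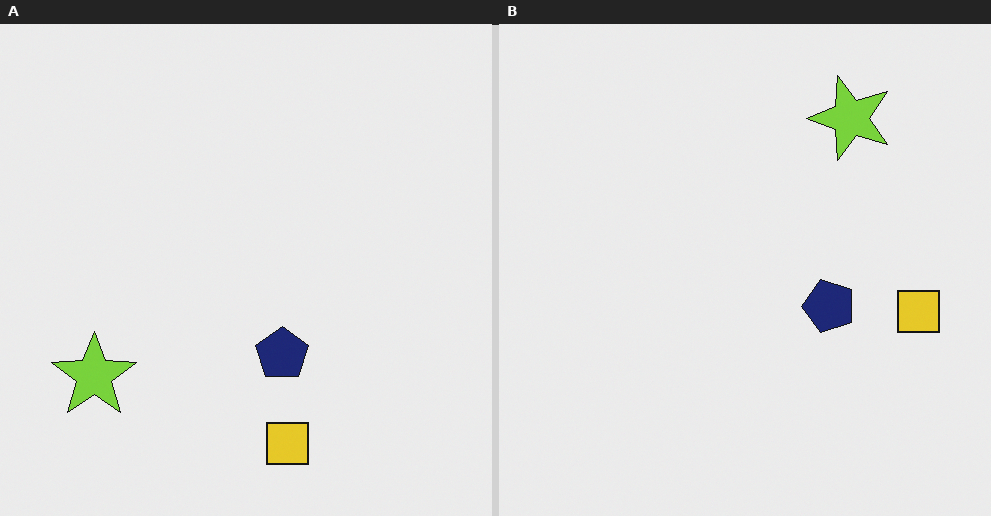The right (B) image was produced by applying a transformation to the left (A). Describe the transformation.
It was transposed (reflected across the top-left ↔ bottom-right diagonal).

Shapes have swapped their row and column positions — what was in the top-right is now in the bottom-left — a diagonal reflection.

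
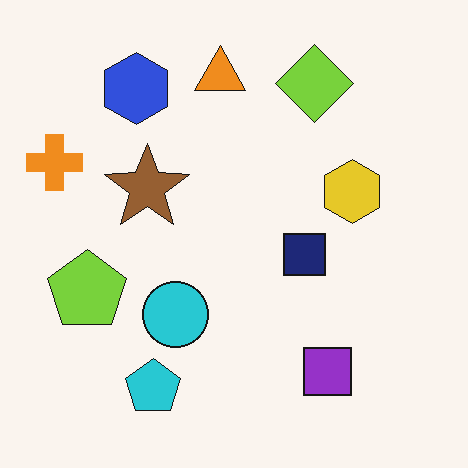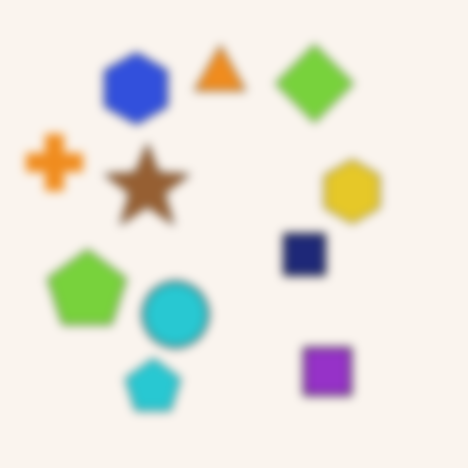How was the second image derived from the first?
The transformation is: noticeably gaussian-blurred.

Shape edges and outlines are uniformly softened across the whole image.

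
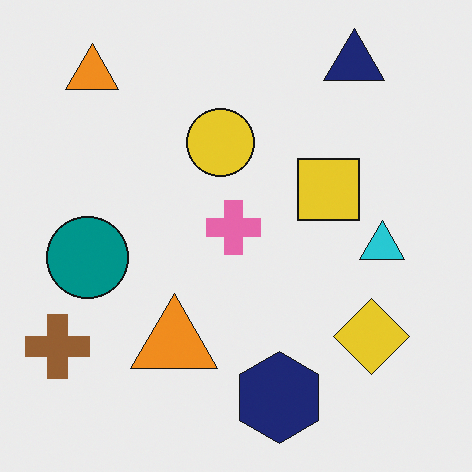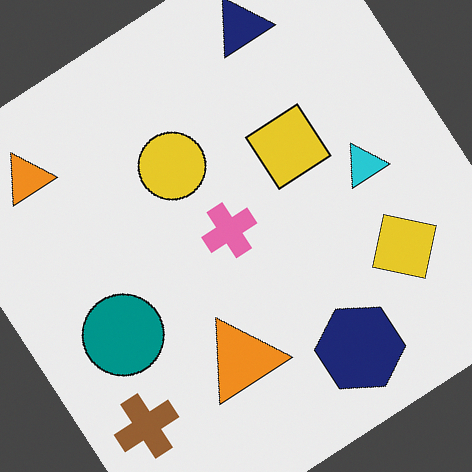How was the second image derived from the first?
The second image is the first rotated counter-clockwise by a large amount — several tens of degrees.

Every shape is tilted by the same angle and the image corners show triangular fill wedges — a whole-image rotation by a non-right angle.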